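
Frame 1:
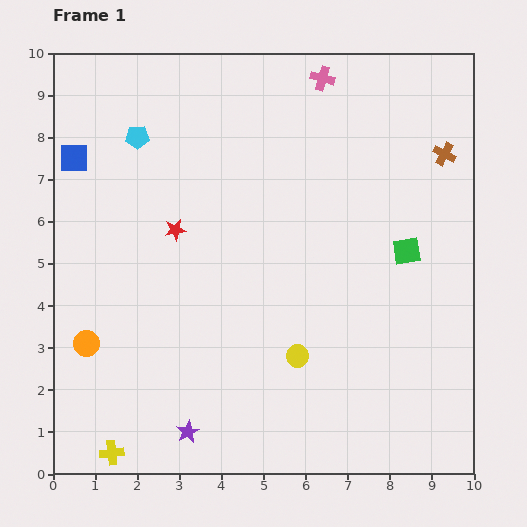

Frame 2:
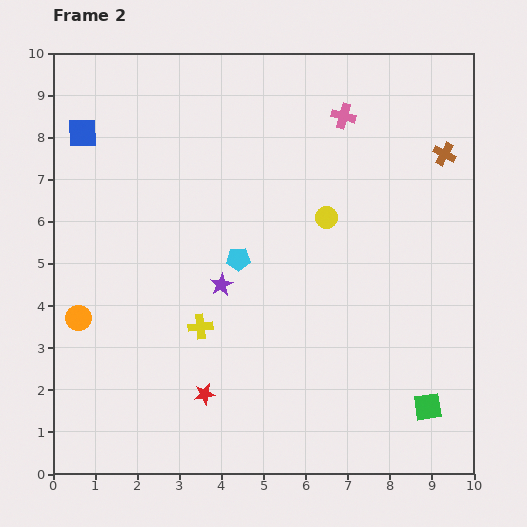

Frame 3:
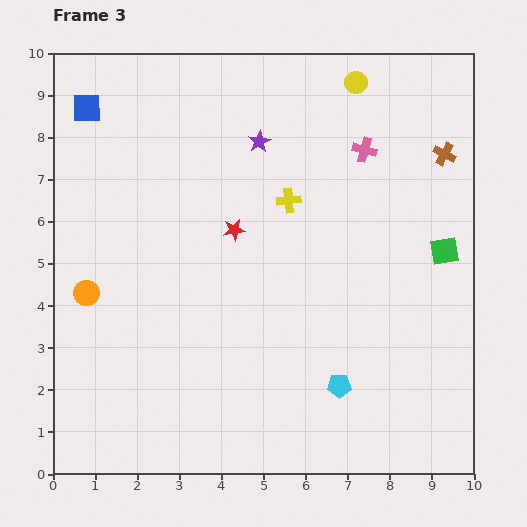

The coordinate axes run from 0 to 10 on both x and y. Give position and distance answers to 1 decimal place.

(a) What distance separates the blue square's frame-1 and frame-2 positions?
0.6

The blue square moved from (0.5, 7.5) to (0.7, 8.1), a distance of √(0.2² + 0.6²) ≈ 0.6.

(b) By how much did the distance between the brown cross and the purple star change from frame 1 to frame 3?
-4.6

Distance in frame 1: 9.0. Distance in frame 3: 4.4.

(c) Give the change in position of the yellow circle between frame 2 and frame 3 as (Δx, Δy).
(0.7, 3.2)

The yellow circle was at (6.5, 6.1) in frame 2 and (7.2, 9.3) in frame 3.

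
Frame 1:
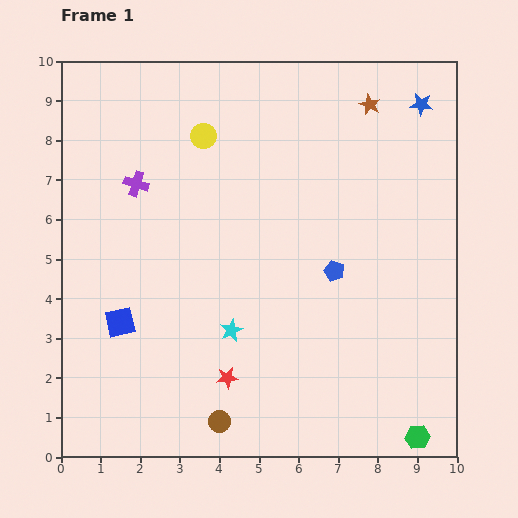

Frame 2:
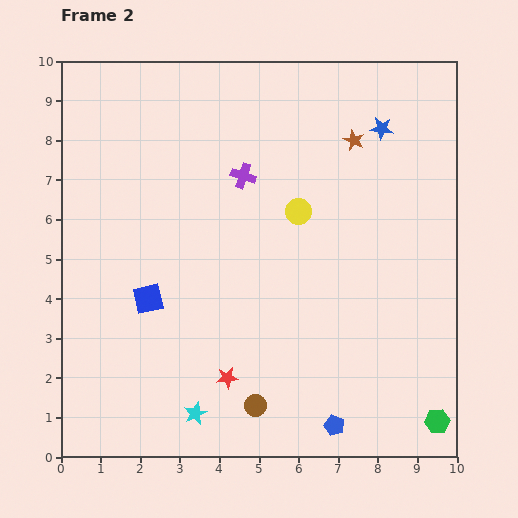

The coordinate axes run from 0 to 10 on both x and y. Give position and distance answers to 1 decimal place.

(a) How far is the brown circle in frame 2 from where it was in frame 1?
1.0

The brown circle moved from (4.0, 0.9) to (4.9, 1.3), a distance of √(0.9² + 0.4²) ≈ 1.0.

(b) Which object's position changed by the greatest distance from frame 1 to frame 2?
the blue pentagon

(moved 3.9; next 3.1)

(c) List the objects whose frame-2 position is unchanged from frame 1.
the red star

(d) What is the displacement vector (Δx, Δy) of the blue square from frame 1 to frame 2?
(0.7, 0.6)

The blue square was at (1.5, 3.4) in frame 1 and (2.2, 4.0) in frame 2.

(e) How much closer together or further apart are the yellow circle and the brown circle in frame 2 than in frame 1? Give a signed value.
-2.2

Distance in frame 1: 7.2. Distance in frame 2: 5.0.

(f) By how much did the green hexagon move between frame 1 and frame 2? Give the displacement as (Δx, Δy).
(0.5, 0.4)

The green hexagon was at (9.0, 0.5) in frame 1 and (9.5, 0.9) in frame 2.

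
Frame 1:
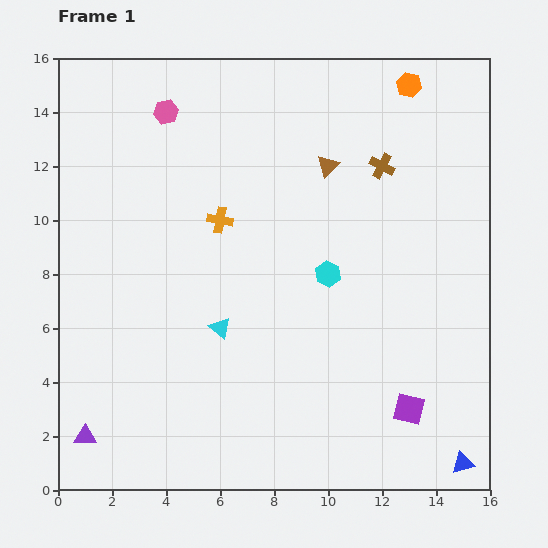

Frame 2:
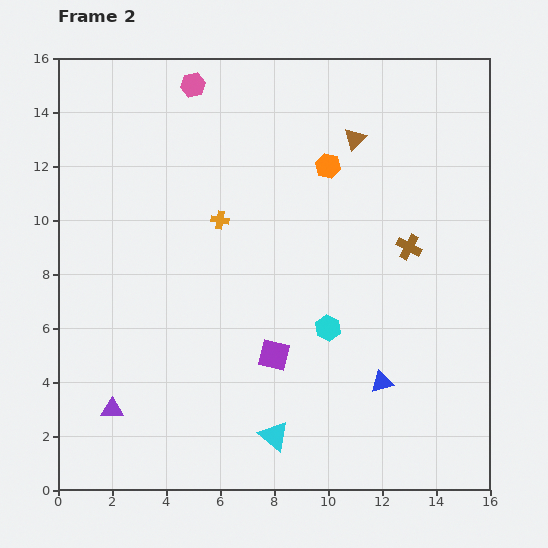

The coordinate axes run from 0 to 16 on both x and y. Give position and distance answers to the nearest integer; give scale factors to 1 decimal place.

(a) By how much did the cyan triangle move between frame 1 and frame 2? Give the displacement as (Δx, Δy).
(2, -4)

The cyan triangle was at (6, 6) in frame 1 and (8, 2) in frame 2.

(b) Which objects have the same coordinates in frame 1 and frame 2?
the orange cross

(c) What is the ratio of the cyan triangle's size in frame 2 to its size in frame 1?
1.4×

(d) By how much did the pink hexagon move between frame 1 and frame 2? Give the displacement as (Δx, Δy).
(1, 1)

The pink hexagon was at (4, 14) in frame 1 and (5, 15) in frame 2.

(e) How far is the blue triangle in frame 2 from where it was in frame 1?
4

The blue triangle moved from (15, 1) to (12, 4), a distance of √(3² + 3²) ≈ 4.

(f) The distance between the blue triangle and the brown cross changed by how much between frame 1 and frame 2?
-6

Distance in frame 1: 11. Distance in frame 2: 5.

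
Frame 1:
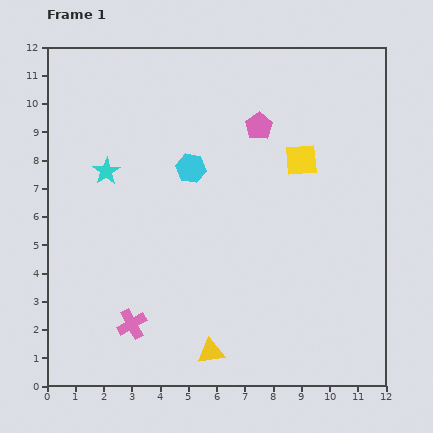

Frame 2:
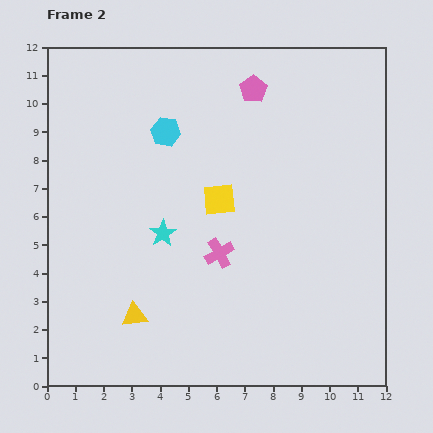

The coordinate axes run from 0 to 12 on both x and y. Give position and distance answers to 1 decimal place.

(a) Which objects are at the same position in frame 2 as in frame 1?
none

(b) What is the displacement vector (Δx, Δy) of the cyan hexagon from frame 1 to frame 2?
(-0.9, 1.3)

The cyan hexagon was at (5.1, 7.7) in frame 1 and (4.2, 9.0) in frame 2.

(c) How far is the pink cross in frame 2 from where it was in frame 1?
4.0

The pink cross moved from (3.0, 2.2) to (6.1, 4.7), a distance of √(3.1² + 2.5²) ≈ 4.0.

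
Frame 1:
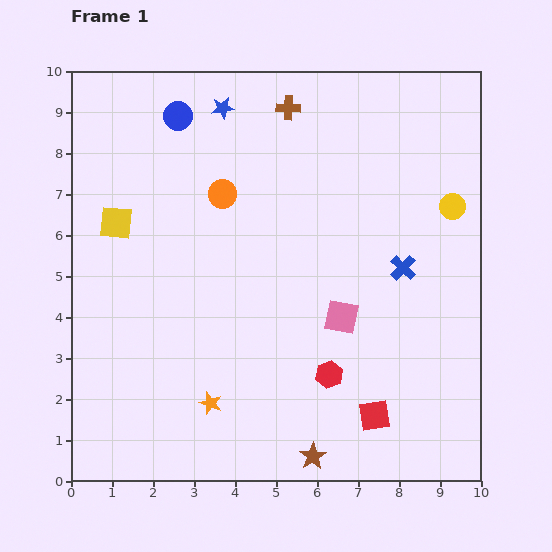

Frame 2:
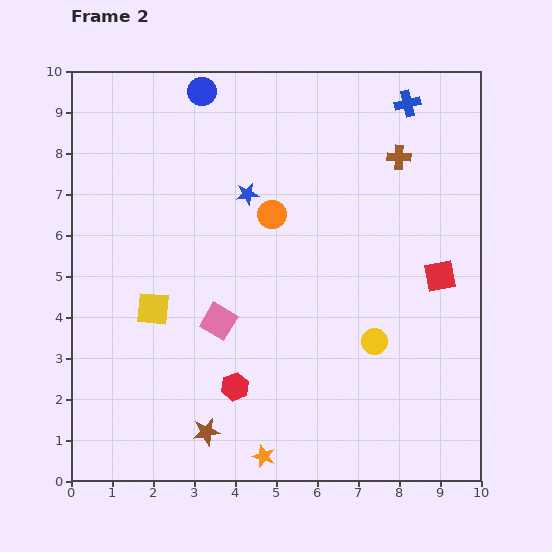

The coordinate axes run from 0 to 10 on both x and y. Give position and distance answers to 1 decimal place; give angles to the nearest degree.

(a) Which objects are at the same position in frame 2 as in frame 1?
none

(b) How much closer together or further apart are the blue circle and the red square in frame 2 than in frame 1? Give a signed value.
-1.4

Distance in frame 1: 8.7. Distance in frame 2: 7.3.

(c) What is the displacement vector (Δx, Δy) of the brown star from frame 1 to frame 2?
(-2.6, 0.6)

The brown star was at (5.9, 0.6) in frame 1 and (3.3, 1.2) in frame 2.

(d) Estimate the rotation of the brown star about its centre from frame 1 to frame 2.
22° clockwise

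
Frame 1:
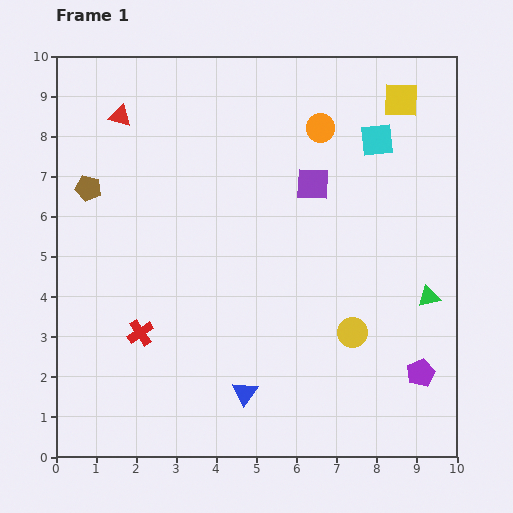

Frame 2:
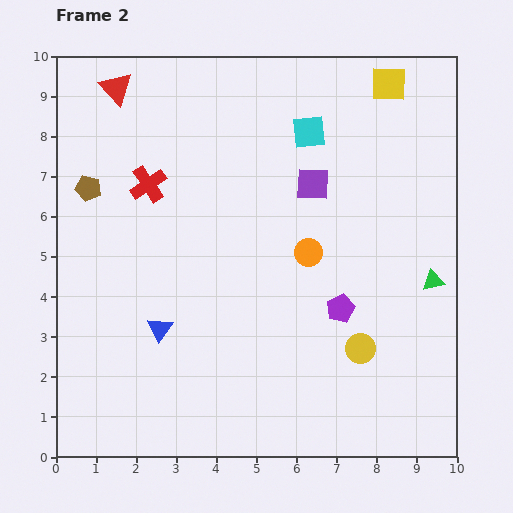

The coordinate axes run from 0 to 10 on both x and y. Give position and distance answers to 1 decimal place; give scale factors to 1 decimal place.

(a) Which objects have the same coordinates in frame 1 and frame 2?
the brown pentagon, the purple square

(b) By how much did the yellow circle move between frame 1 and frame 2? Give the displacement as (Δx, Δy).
(0.2, -0.4)

The yellow circle was at (7.4, 3.1) in frame 1 and (7.6, 2.7) in frame 2.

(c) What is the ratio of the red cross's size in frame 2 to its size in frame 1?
1.4×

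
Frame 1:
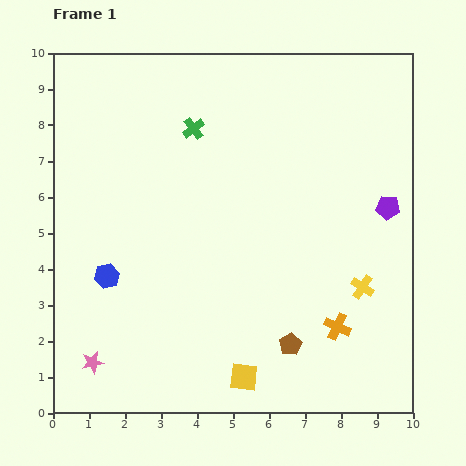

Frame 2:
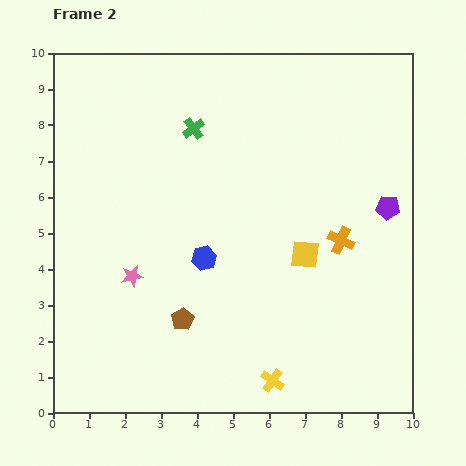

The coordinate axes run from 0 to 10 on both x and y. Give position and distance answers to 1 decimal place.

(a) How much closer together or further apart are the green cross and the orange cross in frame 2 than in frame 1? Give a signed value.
-1.7

Distance in frame 1: 6.8. Distance in frame 2: 5.1.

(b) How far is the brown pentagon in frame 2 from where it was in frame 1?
3.1

The brown pentagon moved from (6.6, 1.9) to (3.6, 2.6), a distance of √(3.0² + 0.7²) ≈ 3.1.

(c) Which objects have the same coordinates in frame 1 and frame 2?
the green cross, the purple pentagon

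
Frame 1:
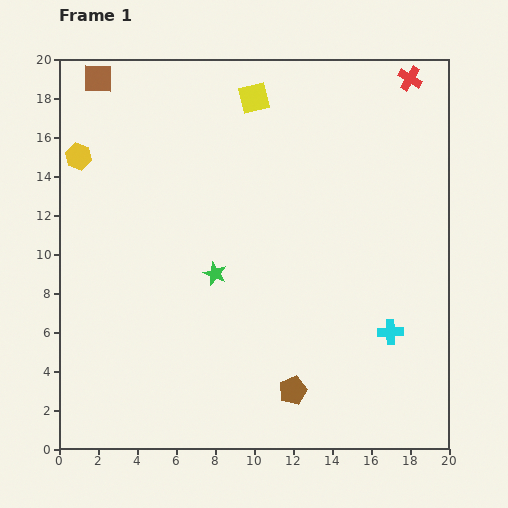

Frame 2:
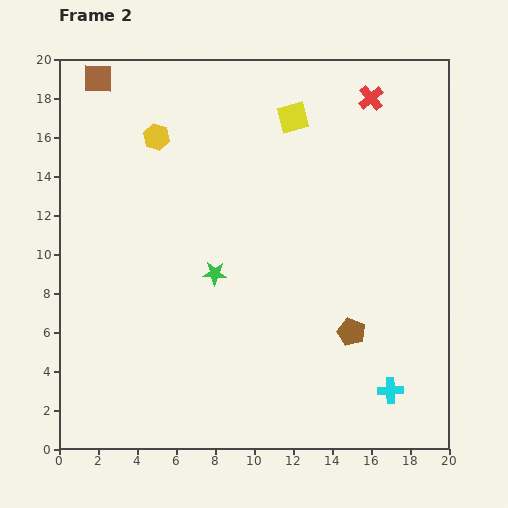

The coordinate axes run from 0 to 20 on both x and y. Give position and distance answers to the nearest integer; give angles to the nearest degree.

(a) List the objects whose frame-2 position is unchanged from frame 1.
the brown square, the green star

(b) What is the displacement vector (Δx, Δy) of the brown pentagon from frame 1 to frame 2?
(3, 3)

The brown pentagon was at (12, 3) in frame 1 and (15, 6) in frame 2.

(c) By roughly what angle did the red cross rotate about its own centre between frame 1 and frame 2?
18° clockwise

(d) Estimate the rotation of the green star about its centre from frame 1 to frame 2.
20° counter-clockwise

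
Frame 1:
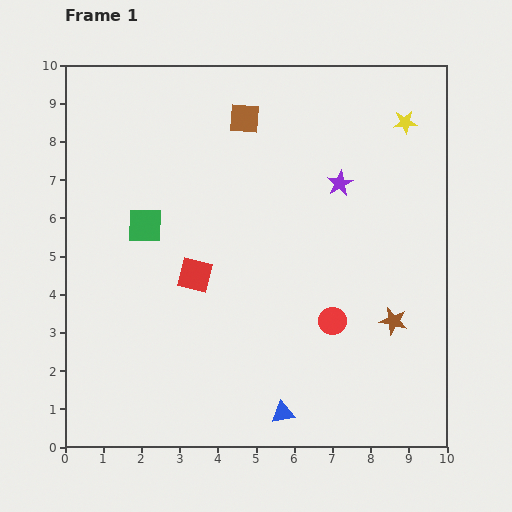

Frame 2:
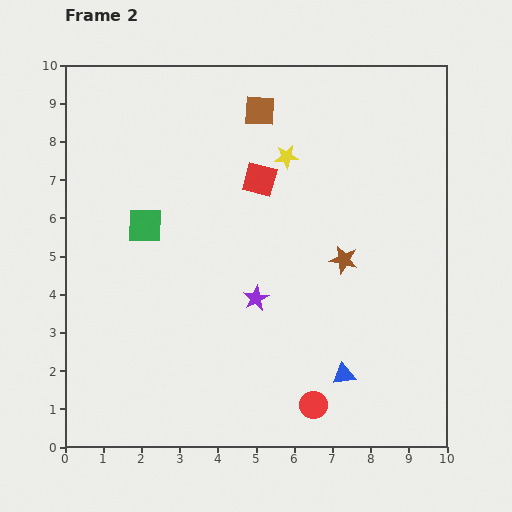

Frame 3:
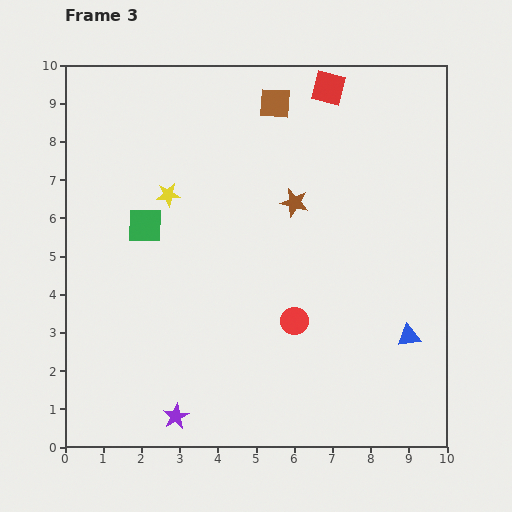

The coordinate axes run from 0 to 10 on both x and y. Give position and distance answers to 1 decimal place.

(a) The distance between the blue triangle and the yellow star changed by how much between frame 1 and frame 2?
-2.3

Distance in frame 1: 8.2. Distance in frame 2: 5.9.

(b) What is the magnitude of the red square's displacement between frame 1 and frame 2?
3.0

The red square moved from (3.4, 4.5) to (5.1, 7.0), a distance of √(1.7² + 2.5²) ≈ 3.0.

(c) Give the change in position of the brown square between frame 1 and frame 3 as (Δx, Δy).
(0.8, 0.4)

The brown square was at (4.7, 8.6) in frame 1 and (5.5, 9.0) in frame 3.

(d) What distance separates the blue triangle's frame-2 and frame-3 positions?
2.0

The blue triangle moved from (7.3, 1.9) to (9.0, 2.9), a distance of √(1.7² + 1.0²) ≈ 2.0.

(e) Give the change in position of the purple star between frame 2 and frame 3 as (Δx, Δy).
(-2.1, -3.1)

The purple star was at (5.0, 3.9) in frame 2 and (2.9, 0.8) in frame 3.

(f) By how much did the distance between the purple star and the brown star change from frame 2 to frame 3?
+3.9

Distance in frame 2: 2.5. Distance in frame 3: 6.4.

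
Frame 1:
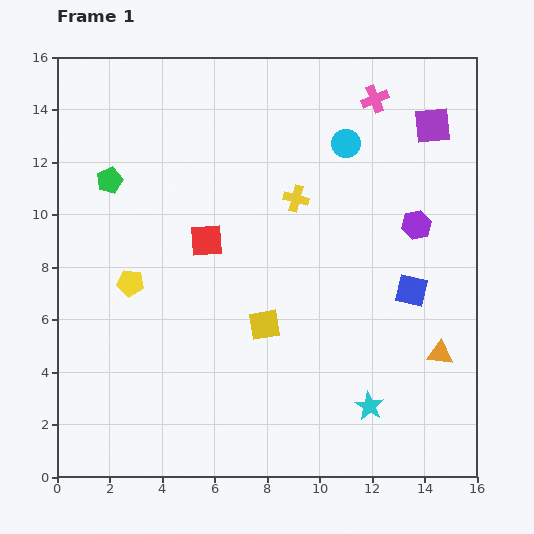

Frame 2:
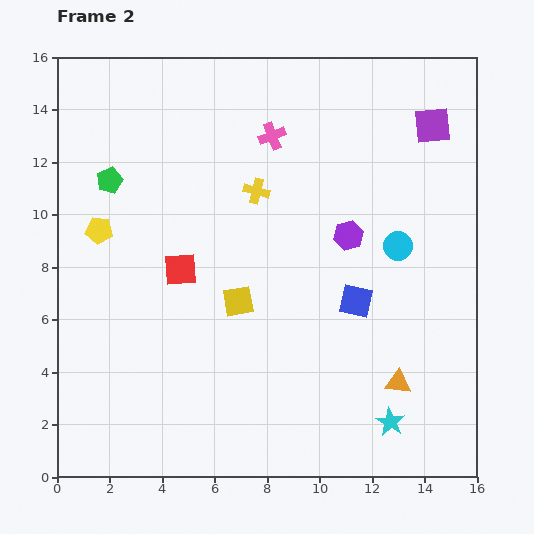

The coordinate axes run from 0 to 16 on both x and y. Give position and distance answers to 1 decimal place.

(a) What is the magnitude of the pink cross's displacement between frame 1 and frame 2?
4.1

The pink cross moved from (12.1, 14.4) to (8.2, 13.0), a distance of √(3.9² + 1.4²) ≈ 4.1.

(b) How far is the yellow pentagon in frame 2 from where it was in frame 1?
2.3

The yellow pentagon moved from (2.8, 7.4) to (1.6, 9.4), a distance of √(1.2² + 2.0²) ≈ 2.3.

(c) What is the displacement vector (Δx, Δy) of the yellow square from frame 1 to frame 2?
(-1.0, 0.9)

The yellow square was at (7.9, 5.8) in frame 1 and (6.9, 6.7) in frame 2.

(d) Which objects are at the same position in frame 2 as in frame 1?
the purple square, the green pentagon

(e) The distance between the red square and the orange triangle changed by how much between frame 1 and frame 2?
-0.6

Distance in frame 1: 9.9. Distance in frame 2: 9.3.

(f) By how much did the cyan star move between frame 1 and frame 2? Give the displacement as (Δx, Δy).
(0.8, -0.6)

The cyan star was at (11.9, 2.7) in frame 1 and (12.7, 2.1) in frame 2.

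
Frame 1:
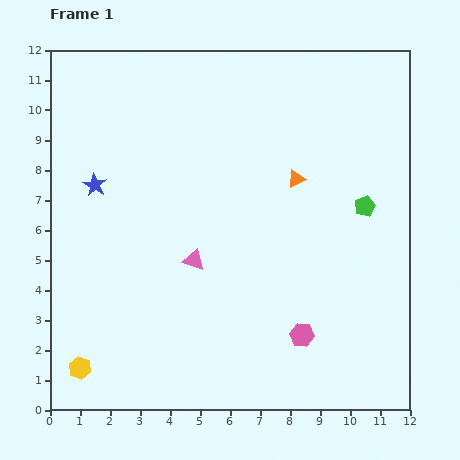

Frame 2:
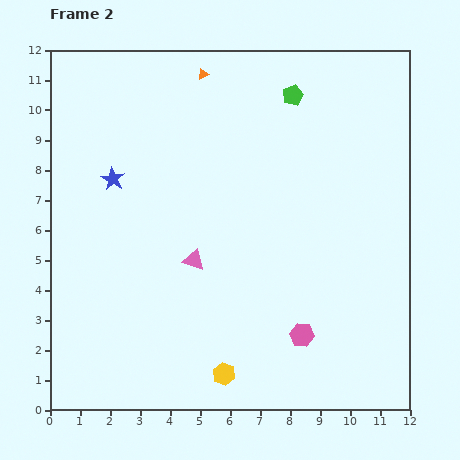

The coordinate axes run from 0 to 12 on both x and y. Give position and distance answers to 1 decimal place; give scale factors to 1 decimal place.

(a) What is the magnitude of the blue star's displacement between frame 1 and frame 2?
0.6

The blue star moved from (1.5, 7.5) to (2.1, 7.7), a distance of √(0.6² + 0.2²) ≈ 0.6.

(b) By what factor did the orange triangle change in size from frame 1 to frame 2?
0.6×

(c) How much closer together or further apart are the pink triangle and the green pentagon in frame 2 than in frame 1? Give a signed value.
+0.4

Distance in frame 1: 6.0. Distance in frame 2: 6.4.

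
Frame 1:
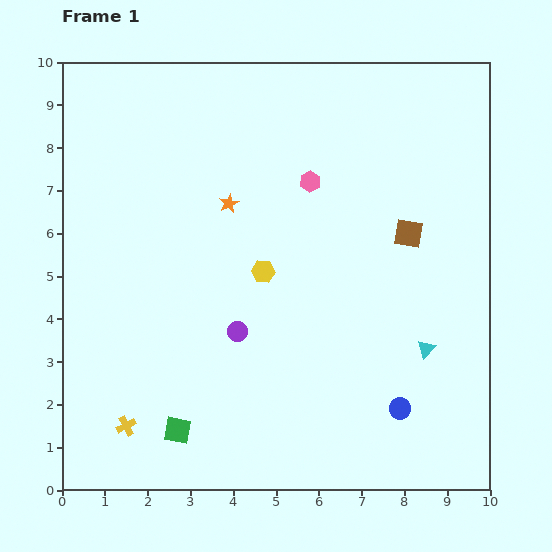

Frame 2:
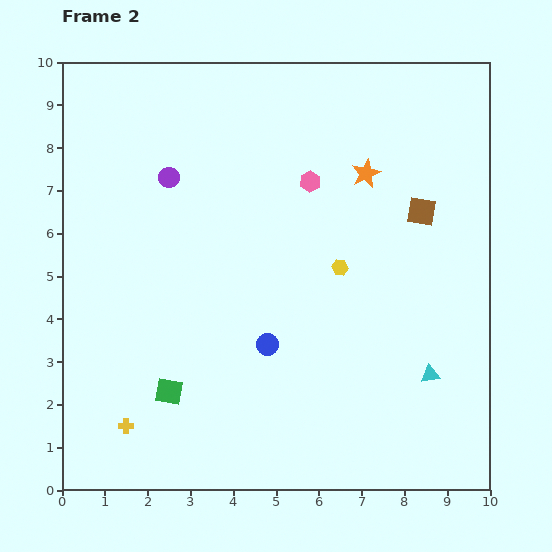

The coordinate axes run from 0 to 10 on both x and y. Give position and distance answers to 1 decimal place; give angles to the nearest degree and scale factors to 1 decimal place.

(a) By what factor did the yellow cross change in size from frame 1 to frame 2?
0.8×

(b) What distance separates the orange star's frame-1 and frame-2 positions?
3.3

The orange star moved from (3.9, 6.7) to (7.1, 7.4), a distance of √(3.2² + 0.7²) ≈ 3.3.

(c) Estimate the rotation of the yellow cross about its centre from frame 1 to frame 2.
28° clockwise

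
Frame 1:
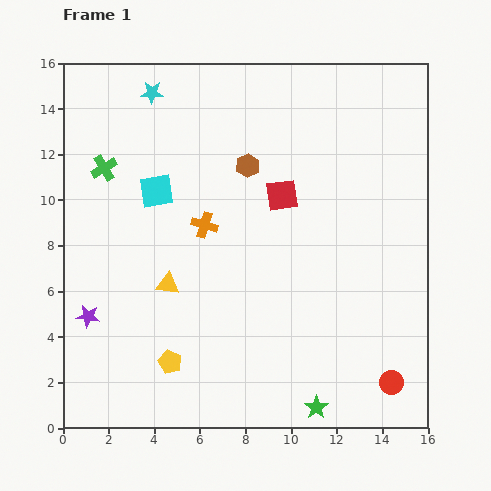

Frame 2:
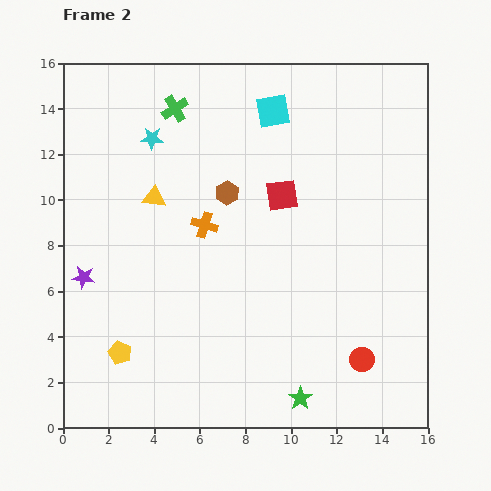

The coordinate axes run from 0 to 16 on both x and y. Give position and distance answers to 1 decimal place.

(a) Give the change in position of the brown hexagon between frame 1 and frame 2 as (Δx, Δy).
(-0.9, -1.2)

The brown hexagon was at (8.1, 11.5) in frame 1 and (7.2, 10.3) in frame 2.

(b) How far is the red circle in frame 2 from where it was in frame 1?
1.6

The red circle moved from (14.4, 2.0) to (13.1, 3.0), a distance of √(1.3² + 1.0²) ≈ 1.6.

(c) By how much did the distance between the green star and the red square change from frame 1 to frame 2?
-0.5

Distance in frame 1: 9.4. Distance in frame 2: 8.9.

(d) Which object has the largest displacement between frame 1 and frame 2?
the cyan square

(moved 6.2; next 4.0)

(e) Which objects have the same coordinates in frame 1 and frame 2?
the red square, the orange cross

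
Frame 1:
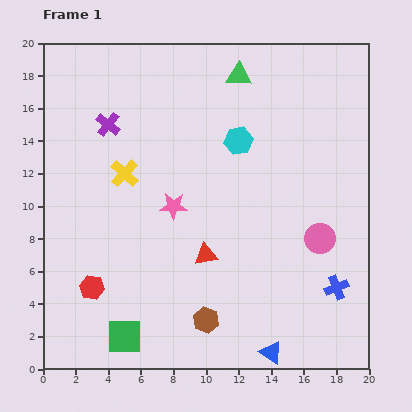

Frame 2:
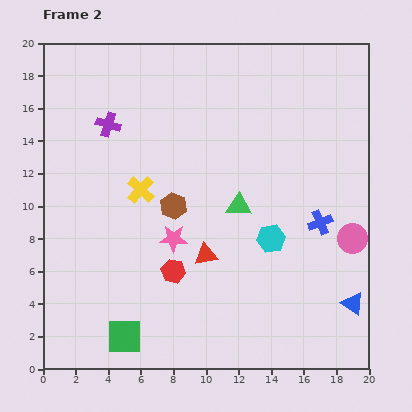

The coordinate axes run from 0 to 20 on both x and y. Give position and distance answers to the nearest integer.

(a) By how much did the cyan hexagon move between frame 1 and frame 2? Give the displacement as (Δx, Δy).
(2, -6)

The cyan hexagon was at (12, 14) in frame 1 and (14, 8) in frame 2.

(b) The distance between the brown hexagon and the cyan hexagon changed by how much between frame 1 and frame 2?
-5

Distance in frame 1: 11. Distance in frame 2: 6.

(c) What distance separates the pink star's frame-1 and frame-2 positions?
2

The pink star moved from (8, 10) to (8, 8), a distance of √(0² + 2²) ≈ 2.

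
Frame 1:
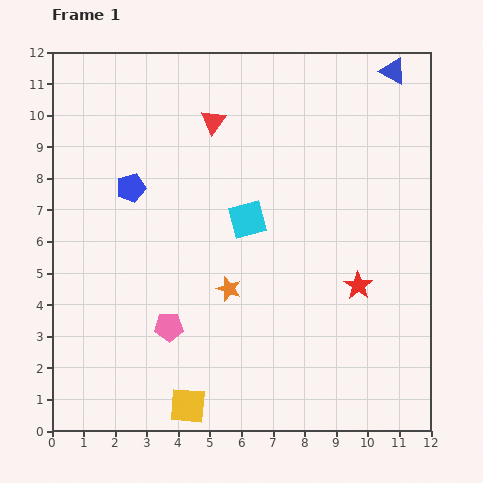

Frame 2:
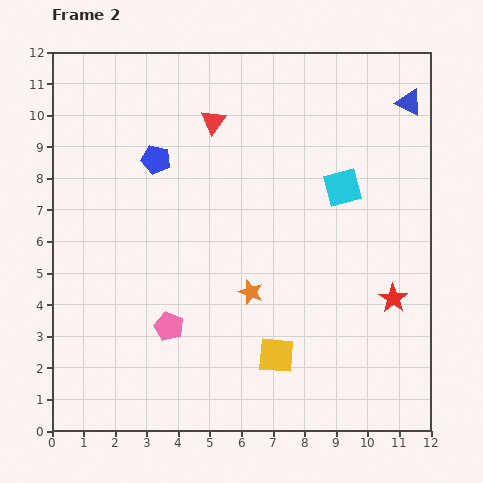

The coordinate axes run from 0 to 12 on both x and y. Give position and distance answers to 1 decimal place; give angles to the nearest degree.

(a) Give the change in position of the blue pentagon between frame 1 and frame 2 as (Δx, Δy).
(0.8, 0.9)

The blue pentagon was at (2.5, 7.7) in frame 1 and (3.3, 8.6) in frame 2.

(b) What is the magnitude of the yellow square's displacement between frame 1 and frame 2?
3.2

The yellow square moved from (4.3, 0.8) to (7.1, 2.4), a distance of √(2.8² + 1.6²) ≈ 3.2.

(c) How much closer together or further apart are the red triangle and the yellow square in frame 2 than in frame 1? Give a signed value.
-1.3

Distance in frame 1: 9.0. Distance in frame 2: 7.7.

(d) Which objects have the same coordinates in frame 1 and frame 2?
the pink pentagon, the red triangle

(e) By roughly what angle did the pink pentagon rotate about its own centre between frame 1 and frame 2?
24° clockwise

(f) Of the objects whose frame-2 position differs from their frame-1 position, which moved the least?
the orange star

(moved 0.7)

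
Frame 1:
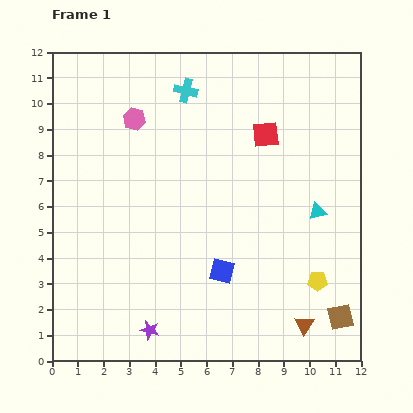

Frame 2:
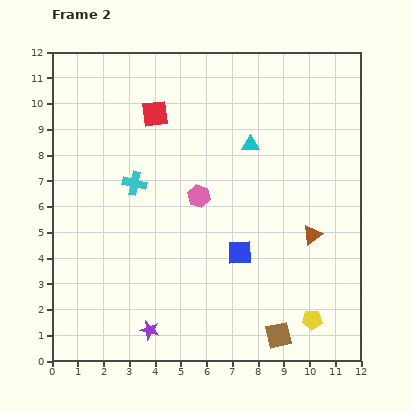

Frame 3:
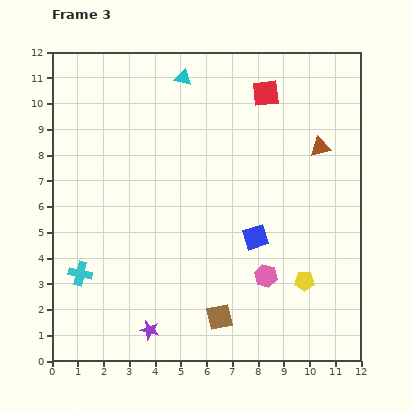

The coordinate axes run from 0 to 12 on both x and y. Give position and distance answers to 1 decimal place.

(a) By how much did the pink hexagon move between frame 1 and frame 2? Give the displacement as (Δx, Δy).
(2.5, -3.0)

The pink hexagon was at (3.2, 9.4) in frame 1 and (5.7, 6.4) in frame 2.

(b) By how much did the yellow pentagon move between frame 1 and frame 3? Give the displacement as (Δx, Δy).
(-0.5, 0.0)

The yellow pentagon was at (10.3, 3.1) in frame 1 and (9.8, 3.1) in frame 3.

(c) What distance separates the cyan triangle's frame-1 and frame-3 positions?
7.4

The cyan triangle moved from (10.3, 5.8) to (5.1, 11.0), a distance of √(5.2² + 5.2²) ≈ 7.4.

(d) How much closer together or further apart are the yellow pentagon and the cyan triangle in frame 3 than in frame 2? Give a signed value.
+2.0

Distance in frame 2: 7.2. Distance in frame 3: 9.2.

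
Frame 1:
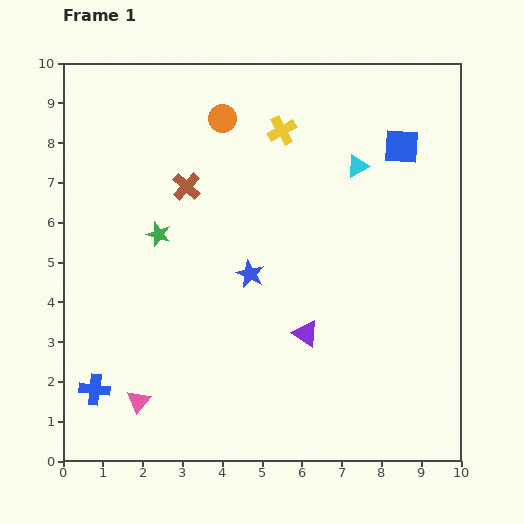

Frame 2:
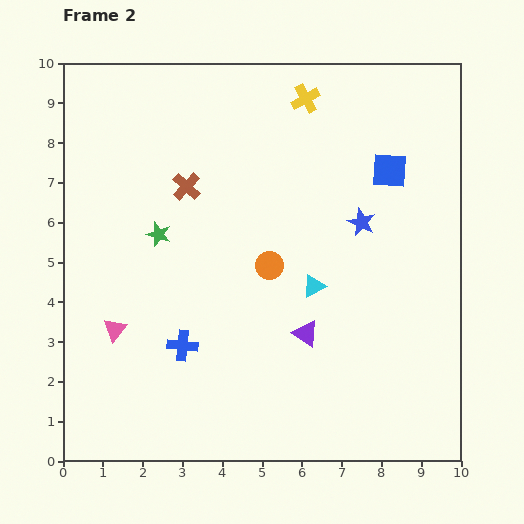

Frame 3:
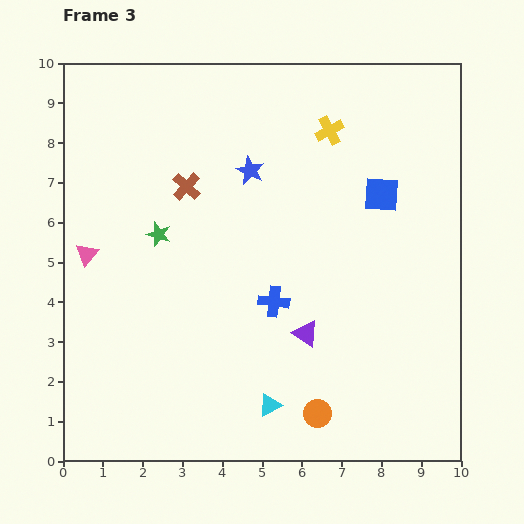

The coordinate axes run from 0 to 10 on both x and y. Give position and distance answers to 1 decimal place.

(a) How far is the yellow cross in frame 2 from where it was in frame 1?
1.0

The yellow cross moved from (5.5, 8.3) to (6.1, 9.1), a distance of √(0.6² + 0.8²) ≈ 1.0.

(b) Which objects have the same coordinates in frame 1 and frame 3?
the brown cross, the green star, the purple triangle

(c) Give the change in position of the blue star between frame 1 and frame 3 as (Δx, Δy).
(0.0, 2.6)

The blue star was at (4.7, 4.7) in frame 1 and (4.7, 7.3) in frame 3.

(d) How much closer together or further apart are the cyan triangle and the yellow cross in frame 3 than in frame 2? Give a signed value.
+2.4

Distance in frame 2: 4.7. Distance in frame 3: 7.1.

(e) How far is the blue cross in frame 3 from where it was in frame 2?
2.5

The blue cross moved from (3.0, 2.9) to (5.3, 4.0), a distance of √(2.3² + 1.1²) ≈ 2.5.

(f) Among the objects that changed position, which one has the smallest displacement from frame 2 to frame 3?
the blue square

(moved 0.6)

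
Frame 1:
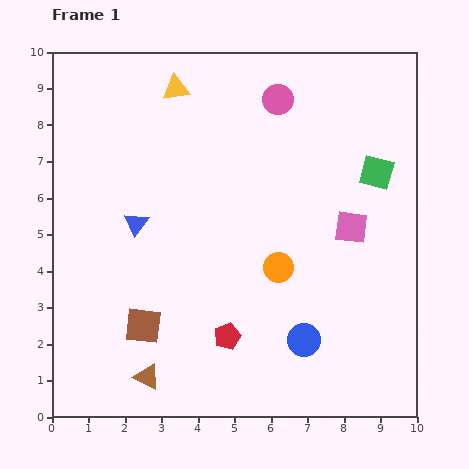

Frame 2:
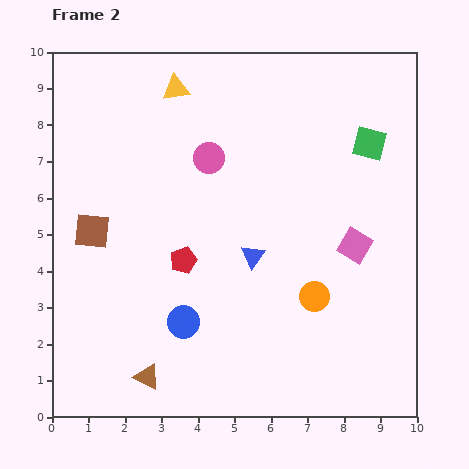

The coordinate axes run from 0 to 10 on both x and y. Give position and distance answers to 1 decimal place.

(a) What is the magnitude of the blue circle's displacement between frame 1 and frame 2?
3.3

The blue circle moved from (6.9, 2.1) to (3.6, 2.6), a distance of √(3.3² + 0.5²) ≈ 3.3.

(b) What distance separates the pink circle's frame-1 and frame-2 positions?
2.5

The pink circle moved from (6.2, 8.7) to (4.3, 7.1), a distance of √(1.9² + 1.6²) ≈ 2.5.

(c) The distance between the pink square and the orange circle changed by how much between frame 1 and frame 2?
-0.5

Distance in frame 1: 2.3. Distance in frame 2: 1.8.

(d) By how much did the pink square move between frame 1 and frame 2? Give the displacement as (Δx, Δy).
(0.1, -0.5)

The pink square was at (8.2, 5.2) in frame 1 and (8.3, 4.7) in frame 2.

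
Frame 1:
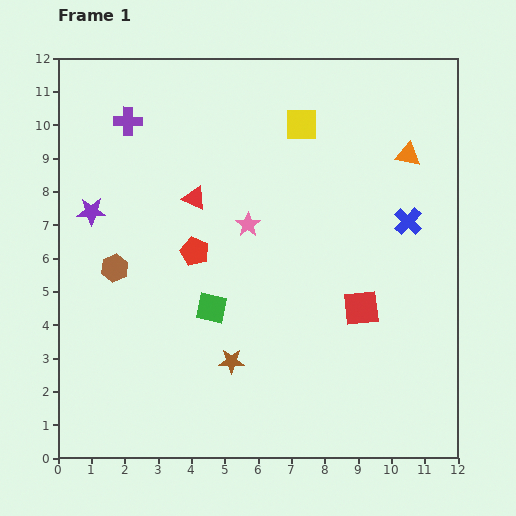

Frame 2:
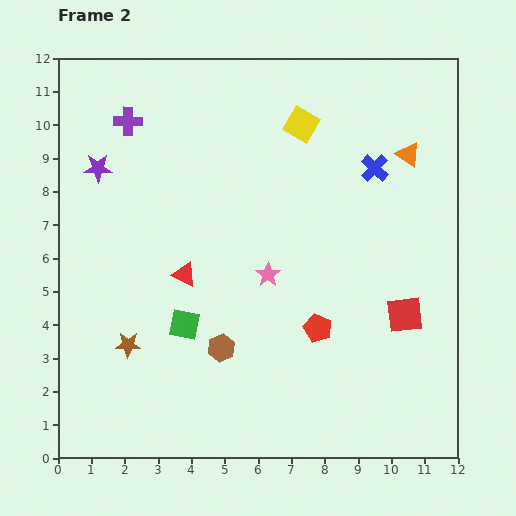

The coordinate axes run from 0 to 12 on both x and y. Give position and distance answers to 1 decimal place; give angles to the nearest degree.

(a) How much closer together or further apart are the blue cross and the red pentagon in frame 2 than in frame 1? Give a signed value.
-1.4

Distance in frame 1: 6.5. Distance in frame 2: 5.1.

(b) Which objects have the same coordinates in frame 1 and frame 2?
the purple cross, the yellow square, the orange triangle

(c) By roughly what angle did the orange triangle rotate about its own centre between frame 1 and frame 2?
23° clockwise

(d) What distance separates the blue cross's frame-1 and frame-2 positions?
1.9

The blue cross moved from (10.5, 7.1) to (9.5, 8.7), a distance of √(1.0² + 1.6²) ≈ 1.9.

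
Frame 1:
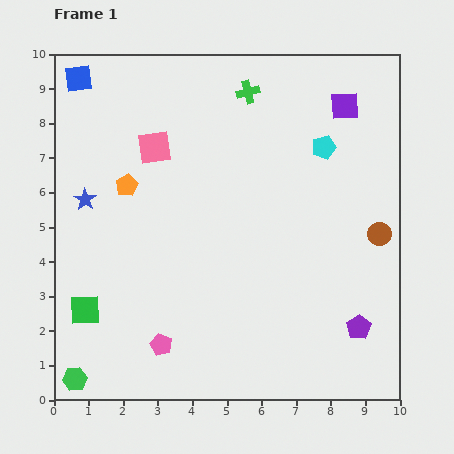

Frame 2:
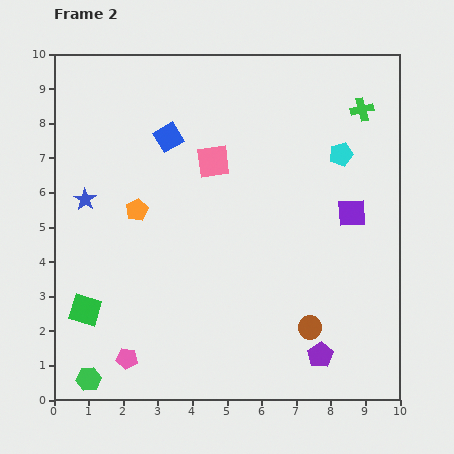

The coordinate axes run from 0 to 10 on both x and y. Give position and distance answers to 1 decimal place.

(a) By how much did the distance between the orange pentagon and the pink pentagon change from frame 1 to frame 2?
-0.4

Distance in frame 1: 4.7. Distance in frame 2: 4.3.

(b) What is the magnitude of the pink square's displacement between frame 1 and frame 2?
1.7

The pink square moved from (2.9, 7.3) to (4.6, 6.9), a distance of √(1.7² + 0.4²) ≈ 1.7.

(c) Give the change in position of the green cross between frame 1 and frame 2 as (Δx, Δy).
(3.3, -0.5)

The green cross was at (5.6, 8.9) in frame 1 and (8.9, 8.4) in frame 2.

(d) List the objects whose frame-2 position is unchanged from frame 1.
the blue star, the green square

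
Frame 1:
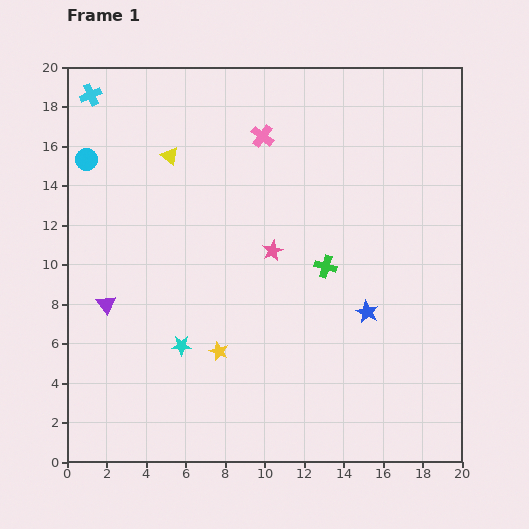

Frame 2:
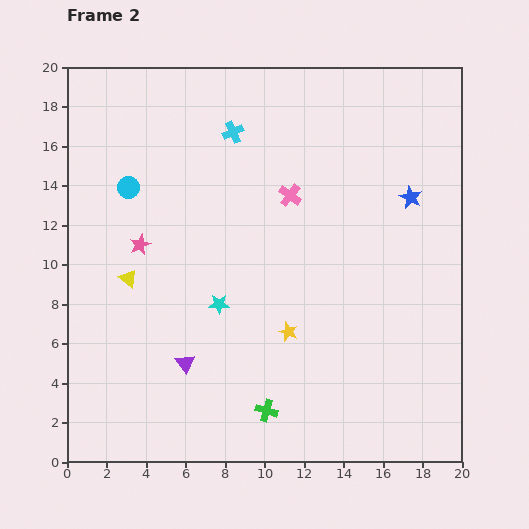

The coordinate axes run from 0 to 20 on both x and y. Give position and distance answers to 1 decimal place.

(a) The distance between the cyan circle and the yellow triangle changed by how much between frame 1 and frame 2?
+0.4

Distance in frame 1: 4.2. Distance in frame 2: 4.6.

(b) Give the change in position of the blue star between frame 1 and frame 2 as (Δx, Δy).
(2.2, 5.8)

The blue star was at (15.2, 7.6) in frame 1 and (17.4, 13.4) in frame 2.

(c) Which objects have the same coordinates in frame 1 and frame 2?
none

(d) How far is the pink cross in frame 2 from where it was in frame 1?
3.3

The pink cross moved from (9.9, 16.5) to (11.3, 13.5), a distance of √(1.4² + 3.0²) ≈ 3.3.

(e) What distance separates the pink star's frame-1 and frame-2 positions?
6.7

The pink star moved from (10.4, 10.7) to (3.7, 11.0), a distance of √(6.7² + 0.3²) ≈ 6.7.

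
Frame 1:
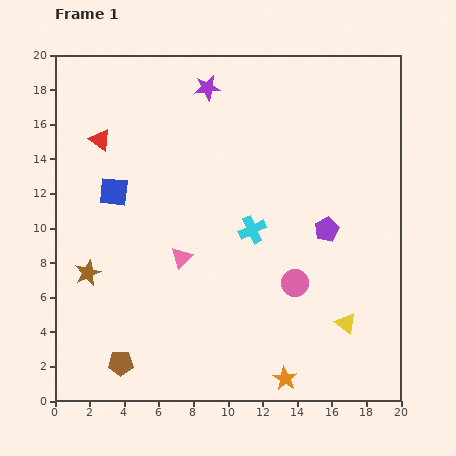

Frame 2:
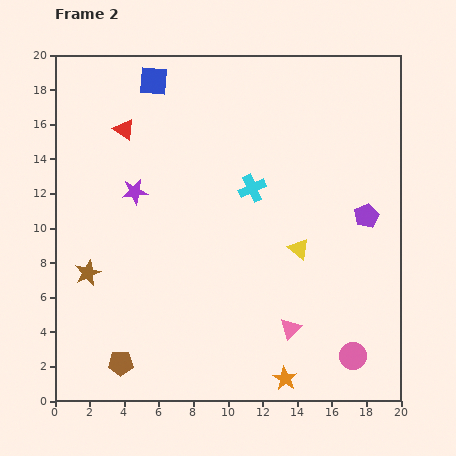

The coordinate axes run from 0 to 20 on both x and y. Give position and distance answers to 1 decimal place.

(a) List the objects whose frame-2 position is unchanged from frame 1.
the brown star, the orange star, the brown pentagon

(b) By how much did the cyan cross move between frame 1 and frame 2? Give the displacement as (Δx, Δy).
(0.0, 2.4)

The cyan cross was at (11.4, 9.9) in frame 1 and (11.4, 12.3) in frame 2.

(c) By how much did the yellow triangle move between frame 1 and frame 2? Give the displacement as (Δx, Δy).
(-2.7, 4.3)

The yellow triangle was at (16.8, 4.5) in frame 1 and (14.1, 8.8) in frame 2.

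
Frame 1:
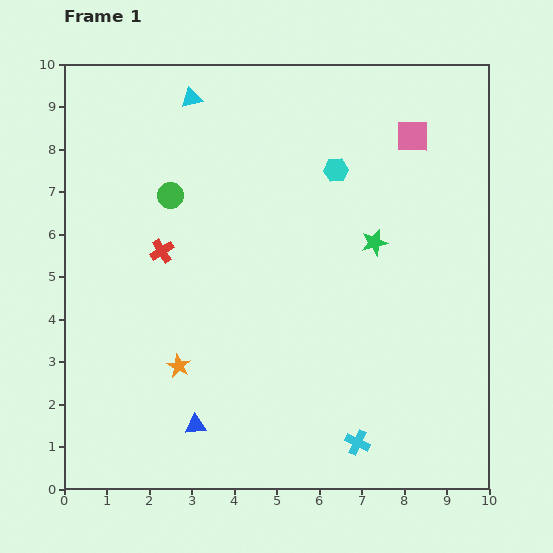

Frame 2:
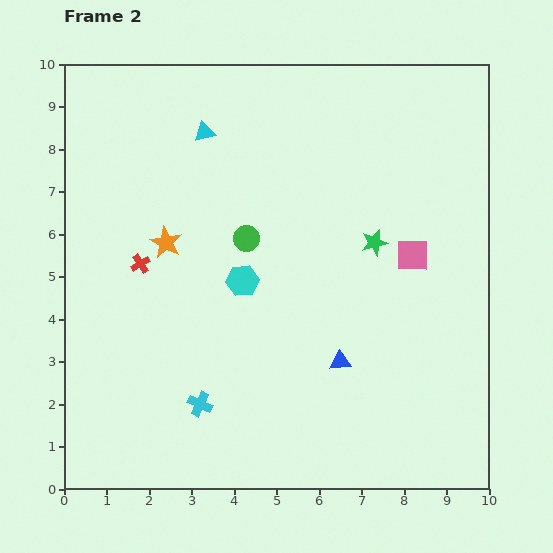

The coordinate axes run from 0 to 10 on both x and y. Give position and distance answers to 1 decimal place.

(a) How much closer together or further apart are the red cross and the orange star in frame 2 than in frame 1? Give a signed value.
-1.9

Distance in frame 1: 2.7. Distance in frame 2: 0.8.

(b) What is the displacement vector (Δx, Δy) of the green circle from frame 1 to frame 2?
(1.8, -1.0)

The green circle was at (2.5, 6.9) in frame 1 and (4.3, 5.9) in frame 2.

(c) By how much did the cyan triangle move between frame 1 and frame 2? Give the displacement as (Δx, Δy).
(0.3, -0.8)

The cyan triangle was at (3.0, 9.2) in frame 1 and (3.3, 8.4) in frame 2.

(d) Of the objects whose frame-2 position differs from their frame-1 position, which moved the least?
the red cross

(moved 0.6)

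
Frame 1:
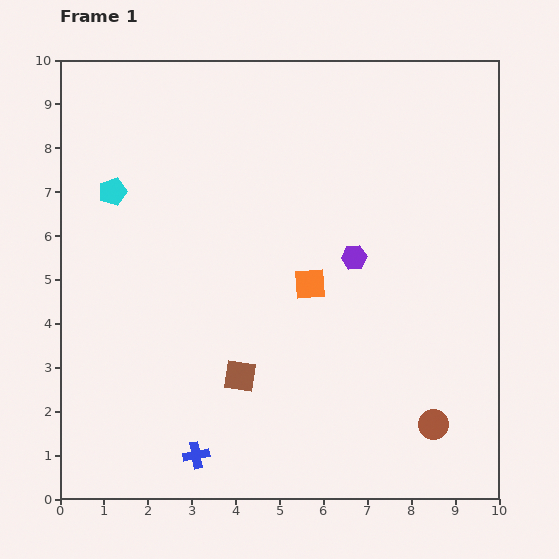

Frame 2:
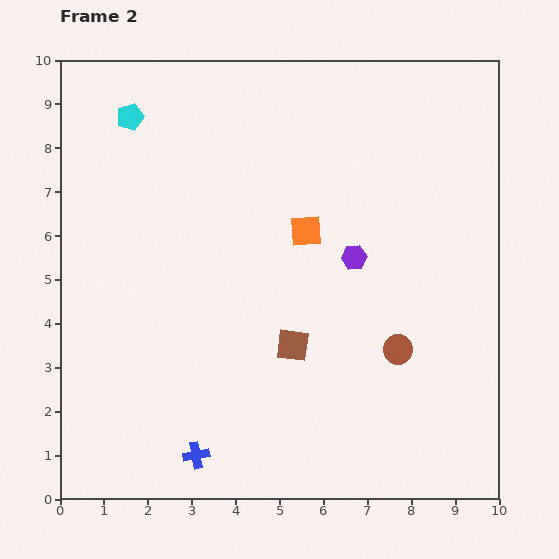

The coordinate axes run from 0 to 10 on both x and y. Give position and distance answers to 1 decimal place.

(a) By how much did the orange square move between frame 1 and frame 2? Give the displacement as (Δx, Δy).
(-0.1, 1.2)

The orange square was at (5.7, 4.9) in frame 1 and (5.6, 6.1) in frame 2.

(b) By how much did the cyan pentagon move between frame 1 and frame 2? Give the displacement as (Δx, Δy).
(0.4, 1.7)

The cyan pentagon was at (1.2, 7.0) in frame 1 and (1.6, 8.7) in frame 2.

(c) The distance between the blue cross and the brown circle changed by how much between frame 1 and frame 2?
-0.2

Distance in frame 1: 5.4. Distance in frame 2: 5.2.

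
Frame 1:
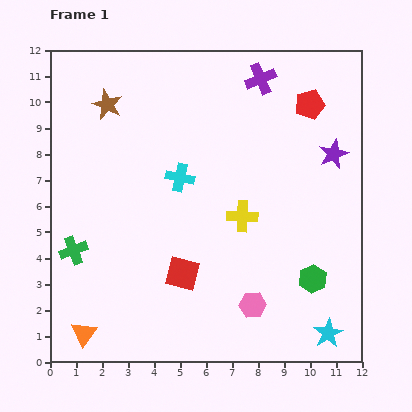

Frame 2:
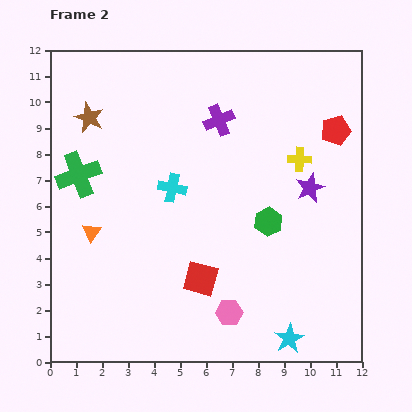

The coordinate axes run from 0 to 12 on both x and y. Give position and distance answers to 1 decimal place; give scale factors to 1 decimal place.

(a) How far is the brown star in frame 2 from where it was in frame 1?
0.9

The brown star moved from (2.2, 9.9) to (1.5, 9.4), a distance of √(0.7² + 0.5²) ≈ 0.9.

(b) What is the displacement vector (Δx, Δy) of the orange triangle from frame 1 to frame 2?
(0.3, 3.9)

The orange triangle was at (1.3, 1.1) in frame 1 and (1.6, 5.0) in frame 2.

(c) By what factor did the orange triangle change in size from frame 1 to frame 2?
0.7×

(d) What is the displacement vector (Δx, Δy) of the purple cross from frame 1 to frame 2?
(-1.6, -1.6)

The purple cross was at (8.1, 10.9) in frame 1 and (6.5, 9.3) in frame 2.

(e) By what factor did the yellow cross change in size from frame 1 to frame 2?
0.8×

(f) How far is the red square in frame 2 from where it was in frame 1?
0.7

The red square moved from (5.1, 3.4) to (5.8, 3.2), a distance of √(0.7² + 0.2²) ≈ 0.7.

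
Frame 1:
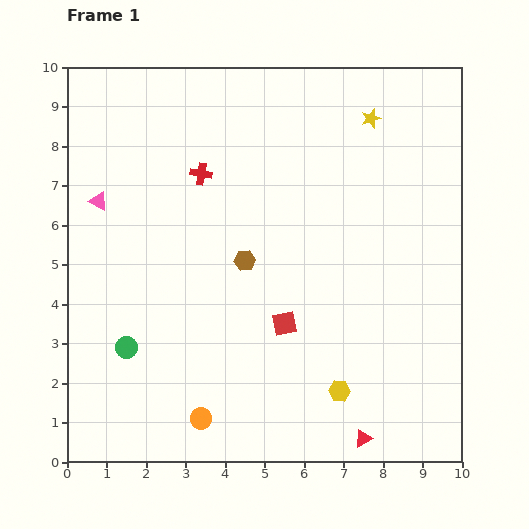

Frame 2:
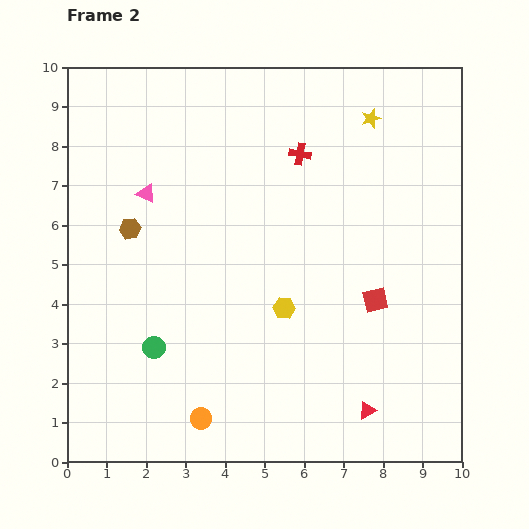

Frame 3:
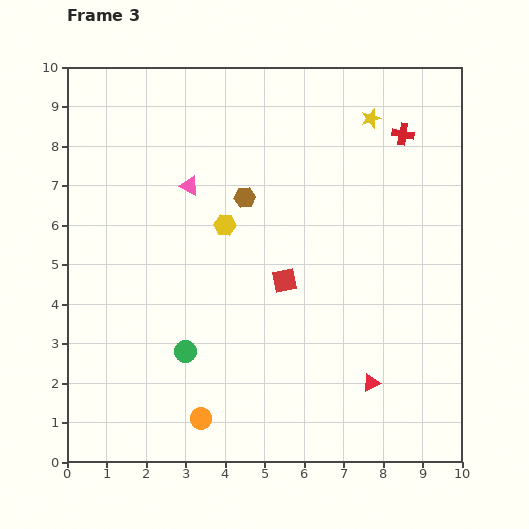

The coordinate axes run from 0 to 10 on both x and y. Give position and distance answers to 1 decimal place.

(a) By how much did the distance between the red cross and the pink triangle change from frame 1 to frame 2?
+1.3

Distance in frame 1: 2.7. Distance in frame 2: 4.0.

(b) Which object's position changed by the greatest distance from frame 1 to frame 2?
the brown hexagon

(moved 3.0; next 2.5)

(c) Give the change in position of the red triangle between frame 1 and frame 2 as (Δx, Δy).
(0.1, 0.7)

The red triangle was at (7.5, 0.6) in frame 1 and (7.6, 1.3) in frame 2.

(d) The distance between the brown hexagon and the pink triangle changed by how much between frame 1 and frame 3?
-2.6

Distance in frame 1: 4.0. Distance in frame 3: 1.4.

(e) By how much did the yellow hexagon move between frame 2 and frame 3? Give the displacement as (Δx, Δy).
(-1.5, 2.1)

The yellow hexagon was at (5.5, 3.9) in frame 2 and (4.0, 6.0) in frame 3.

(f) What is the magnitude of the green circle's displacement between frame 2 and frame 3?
0.8

The green circle moved from (2.2, 2.9) to (3.0, 2.8), a distance of √(0.8² + 0.1²) ≈ 0.8.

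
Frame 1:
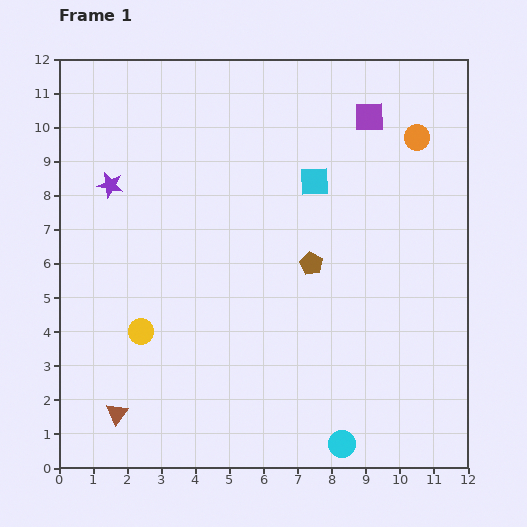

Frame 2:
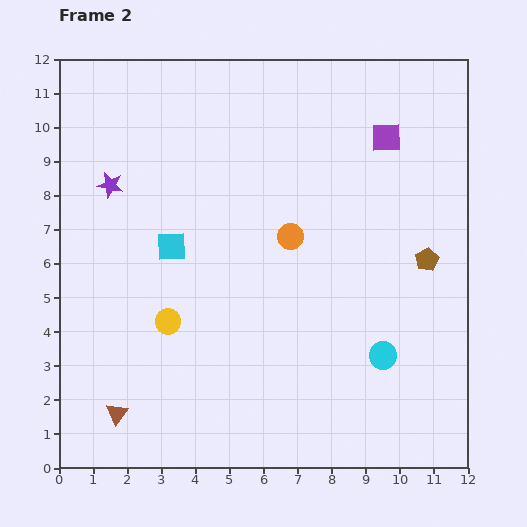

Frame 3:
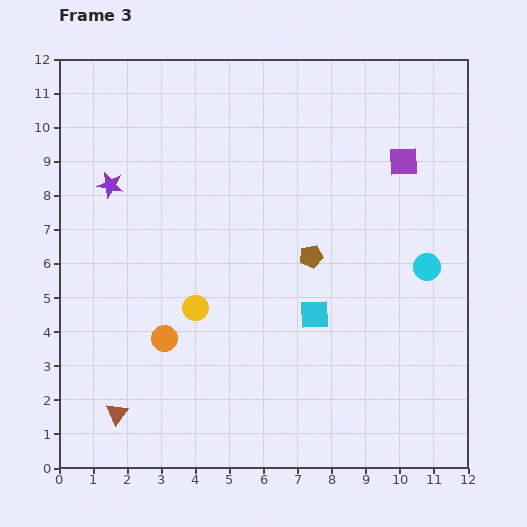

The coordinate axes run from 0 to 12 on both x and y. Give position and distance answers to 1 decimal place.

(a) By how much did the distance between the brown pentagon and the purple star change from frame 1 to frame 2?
+3.3

Distance in frame 1: 6.3. Distance in frame 2: 9.6.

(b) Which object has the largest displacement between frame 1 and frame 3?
the orange circle

(moved 9.5; next 5.8)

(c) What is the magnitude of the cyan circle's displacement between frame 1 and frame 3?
5.8

The cyan circle moved from (8.3, 0.7) to (10.8, 5.9), a distance of √(2.5² + 5.2²) ≈ 5.8.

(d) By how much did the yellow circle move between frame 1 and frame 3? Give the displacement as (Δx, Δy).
(1.6, 0.7)

The yellow circle was at (2.4, 4.0) in frame 1 and (4.0, 4.7) in frame 3.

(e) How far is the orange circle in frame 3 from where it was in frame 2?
4.8

The orange circle moved from (6.8, 6.8) to (3.1, 3.8), a distance of √(3.7² + 3.0²) ≈ 4.8.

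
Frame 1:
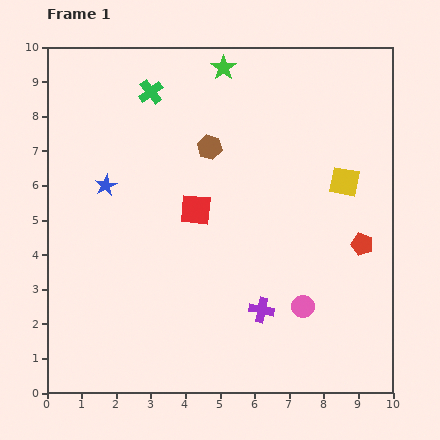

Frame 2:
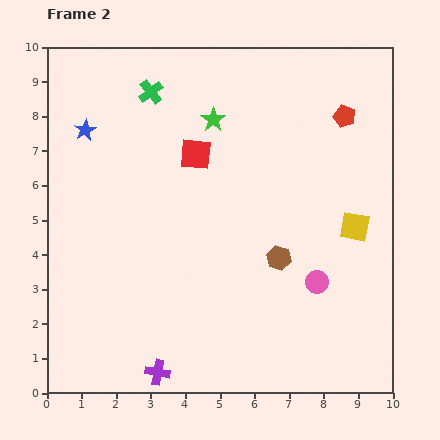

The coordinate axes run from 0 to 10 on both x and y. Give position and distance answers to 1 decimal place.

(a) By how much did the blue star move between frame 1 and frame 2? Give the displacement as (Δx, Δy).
(-0.6, 1.6)

The blue star was at (1.7, 6.0) in frame 1 and (1.1, 7.6) in frame 2.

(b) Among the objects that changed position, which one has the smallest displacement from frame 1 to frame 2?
the pink circle

(moved 0.8)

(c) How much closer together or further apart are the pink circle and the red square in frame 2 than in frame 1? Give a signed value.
+0.9

Distance in frame 1: 4.2. Distance in frame 2: 5.1.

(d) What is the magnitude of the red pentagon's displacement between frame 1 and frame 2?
3.7

The red pentagon moved from (9.1, 4.3) to (8.6, 8.0), a distance of √(0.5² + 3.7²) ≈ 3.7.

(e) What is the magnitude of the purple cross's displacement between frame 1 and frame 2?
3.5

The purple cross moved from (6.2, 2.4) to (3.2, 0.6), a distance of √(3.0² + 1.8²) ≈ 3.5.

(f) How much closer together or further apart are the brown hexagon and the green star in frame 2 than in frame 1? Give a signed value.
+2.1

Distance in frame 1: 2.3. Distance in frame 2: 4.4.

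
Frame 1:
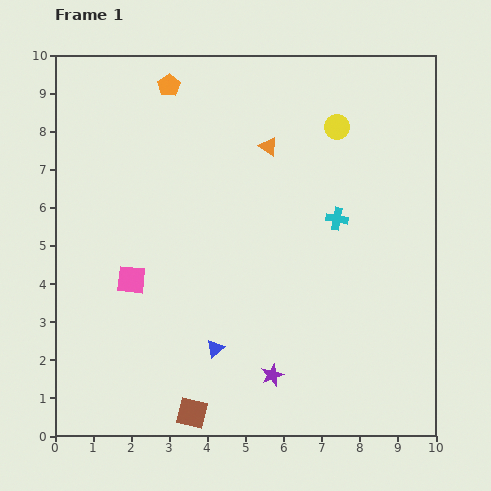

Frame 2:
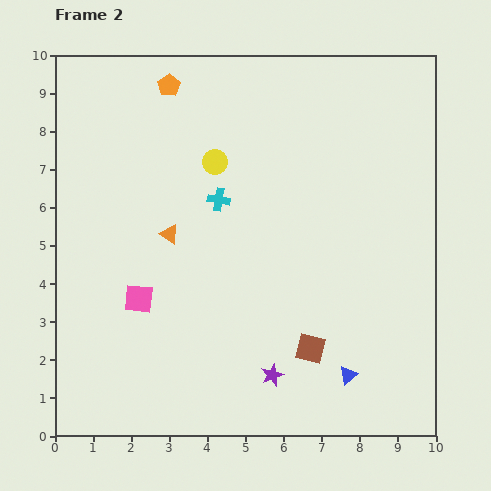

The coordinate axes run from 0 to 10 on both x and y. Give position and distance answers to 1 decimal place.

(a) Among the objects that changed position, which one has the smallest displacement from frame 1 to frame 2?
the pink square

(moved 0.5)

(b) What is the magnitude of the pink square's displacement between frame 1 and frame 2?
0.5

The pink square moved from (2.0, 4.1) to (2.2, 3.6), a distance of √(0.2² + 0.5²) ≈ 0.5.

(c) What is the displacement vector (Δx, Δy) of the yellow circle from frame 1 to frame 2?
(-3.2, -0.9)

The yellow circle was at (7.4, 8.1) in frame 1 and (4.2, 7.2) in frame 2.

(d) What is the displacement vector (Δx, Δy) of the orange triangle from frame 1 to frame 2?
(-2.6, -2.3)

The orange triangle was at (5.6, 7.6) in frame 1 and (3.0, 5.3) in frame 2.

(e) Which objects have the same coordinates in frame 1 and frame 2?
the orange pentagon, the purple star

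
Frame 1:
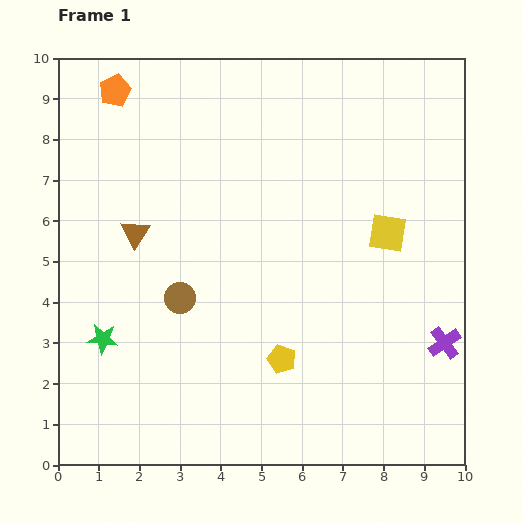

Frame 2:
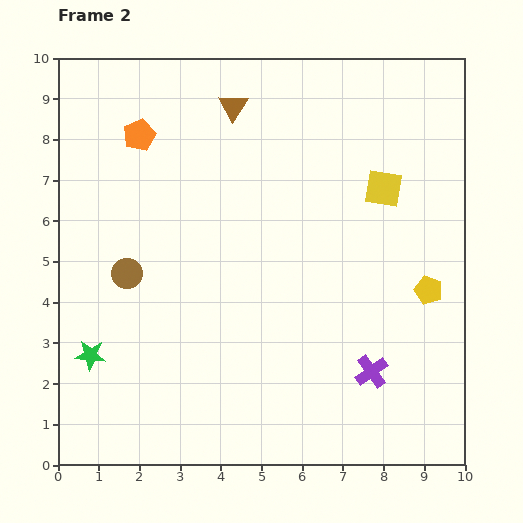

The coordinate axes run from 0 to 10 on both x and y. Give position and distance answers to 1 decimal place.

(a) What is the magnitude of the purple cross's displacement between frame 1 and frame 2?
1.9

The purple cross moved from (9.5, 3.0) to (7.7, 2.3), a distance of √(1.8² + 0.7²) ≈ 1.9.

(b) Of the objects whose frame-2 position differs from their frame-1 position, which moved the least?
the green star

(moved 0.5)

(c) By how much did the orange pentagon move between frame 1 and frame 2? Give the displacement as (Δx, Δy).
(0.6, -1.1)

The orange pentagon was at (1.4, 9.2) in frame 1 and (2.0, 8.1) in frame 2.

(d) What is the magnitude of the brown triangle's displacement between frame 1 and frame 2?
3.9

The brown triangle moved from (1.9, 5.7) to (4.3, 8.8), a distance of √(2.4² + 3.1²) ≈ 3.9.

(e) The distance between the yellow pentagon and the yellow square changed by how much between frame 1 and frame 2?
-1.3

Distance in frame 1: 4.0. Distance in frame 2: 2.7.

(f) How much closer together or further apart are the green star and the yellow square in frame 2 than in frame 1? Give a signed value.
+0.8

Distance in frame 1: 7.5. Distance in frame 2: 8.3.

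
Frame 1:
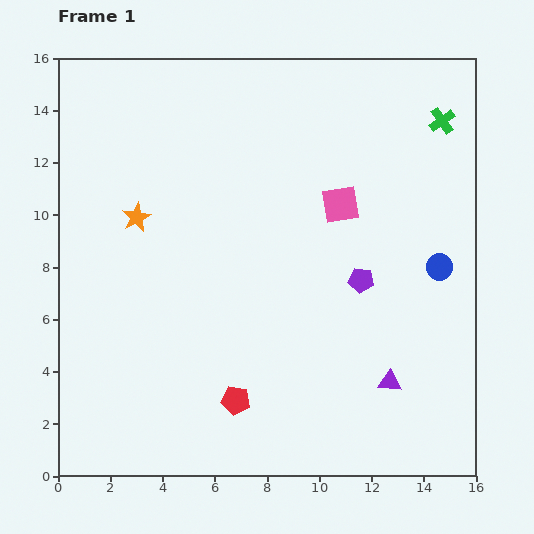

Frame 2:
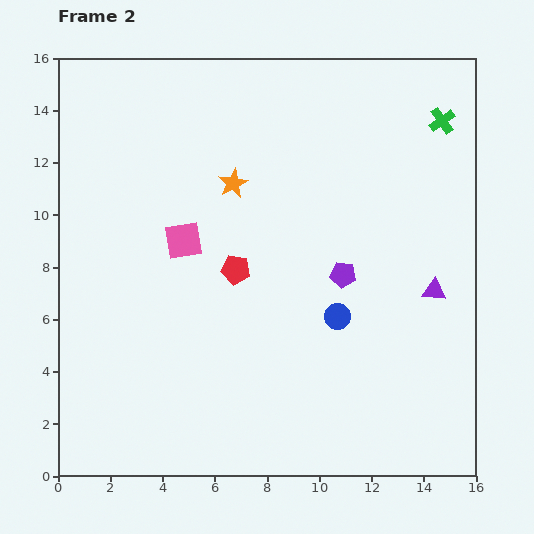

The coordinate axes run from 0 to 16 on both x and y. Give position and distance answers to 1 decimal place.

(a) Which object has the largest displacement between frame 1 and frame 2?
the pink square

(moved 6.2; next 5.0)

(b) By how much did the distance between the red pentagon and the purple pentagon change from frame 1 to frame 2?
-2.5

Distance in frame 1: 6.6. Distance in frame 2: 4.1.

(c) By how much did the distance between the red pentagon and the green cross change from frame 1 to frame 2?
-3.6

Distance in frame 1: 13.3. Distance in frame 2: 9.7.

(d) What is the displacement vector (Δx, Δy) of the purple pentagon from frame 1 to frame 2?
(-0.7, 0.2)

The purple pentagon was at (11.6, 7.5) in frame 1 and (10.9, 7.7) in frame 2.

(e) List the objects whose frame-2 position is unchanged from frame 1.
the green cross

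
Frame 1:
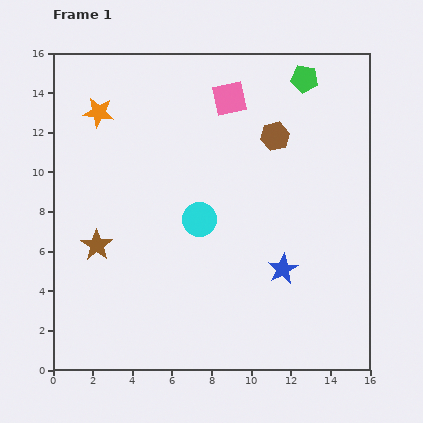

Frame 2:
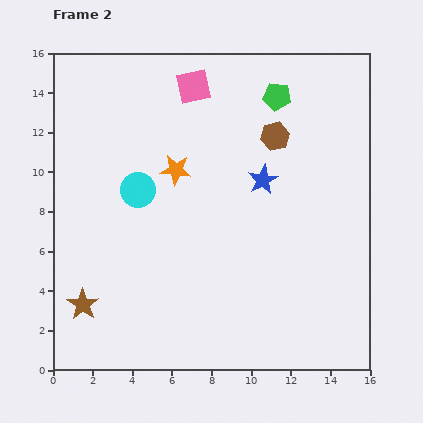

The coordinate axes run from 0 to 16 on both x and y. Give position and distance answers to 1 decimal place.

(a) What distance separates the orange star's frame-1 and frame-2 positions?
4.9

The orange star moved from (2.3, 13.0) to (6.2, 10.1), a distance of √(3.9² + 2.9²) ≈ 4.9.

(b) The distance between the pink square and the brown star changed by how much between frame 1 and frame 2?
+2.3

Distance in frame 1: 10.0. Distance in frame 2: 12.3.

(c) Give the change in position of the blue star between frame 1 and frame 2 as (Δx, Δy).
(-1.0, 4.5)

The blue star was at (11.6, 5.1) in frame 1 and (10.6, 9.6) in frame 2.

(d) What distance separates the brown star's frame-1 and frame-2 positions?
3.1

The brown star moved from (2.2, 6.3) to (1.5, 3.3), a distance of √(0.7² + 3.0²) ≈ 3.1.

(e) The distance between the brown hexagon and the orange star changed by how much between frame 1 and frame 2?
-3.7

Distance in frame 1: 9.0. Distance in frame 2: 5.3.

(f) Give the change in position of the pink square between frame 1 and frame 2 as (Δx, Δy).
(-1.8, 0.6)

The pink square was at (8.9, 13.7) in frame 1 and (7.1, 14.3) in frame 2.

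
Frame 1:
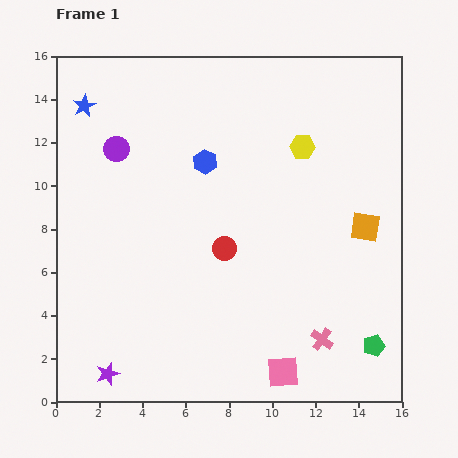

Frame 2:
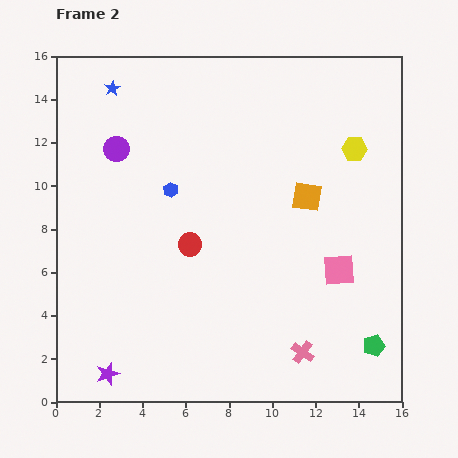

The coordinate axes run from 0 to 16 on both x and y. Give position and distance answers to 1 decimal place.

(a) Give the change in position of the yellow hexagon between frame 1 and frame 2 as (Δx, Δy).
(2.4, -0.1)

The yellow hexagon was at (11.4, 11.8) in frame 1 and (13.8, 11.7) in frame 2.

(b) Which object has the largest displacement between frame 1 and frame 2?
the pink square

(moved 5.4; next 3.0)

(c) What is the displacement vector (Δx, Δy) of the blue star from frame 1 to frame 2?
(1.3, 0.8)

The blue star was at (1.3, 13.7) in frame 1 and (2.6, 14.5) in frame 2.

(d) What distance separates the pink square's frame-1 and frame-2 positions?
5.4

The pink square moved from (10.5, 1.4) to (13.1, 6.1), a distance of √(2.6² + 4.7²) ≈ 5.4.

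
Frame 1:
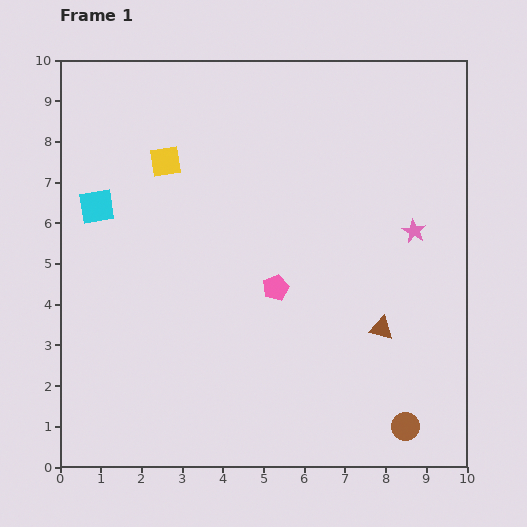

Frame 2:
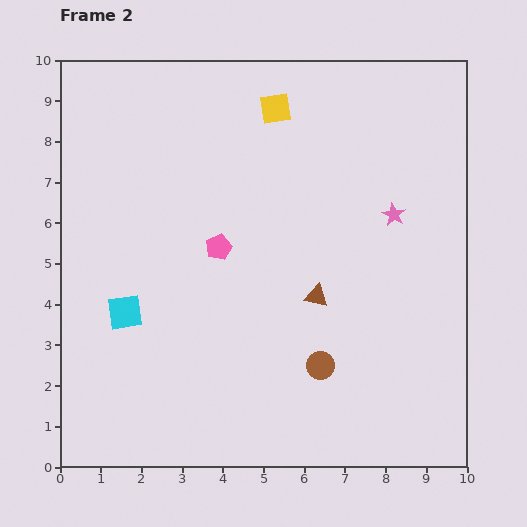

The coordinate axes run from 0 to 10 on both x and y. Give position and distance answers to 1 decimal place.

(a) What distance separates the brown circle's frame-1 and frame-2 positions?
2.6

The brown circle moved from (8.5, 1.0) to (6.4, 2.5), a distance of √(2.1² + 1.5²) ≈ 2.6.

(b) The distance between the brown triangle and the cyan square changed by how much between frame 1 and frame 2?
-2.9

Distance in frame 1: 7.6. Distance in frame 2: 4.7.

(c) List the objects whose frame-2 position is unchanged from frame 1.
none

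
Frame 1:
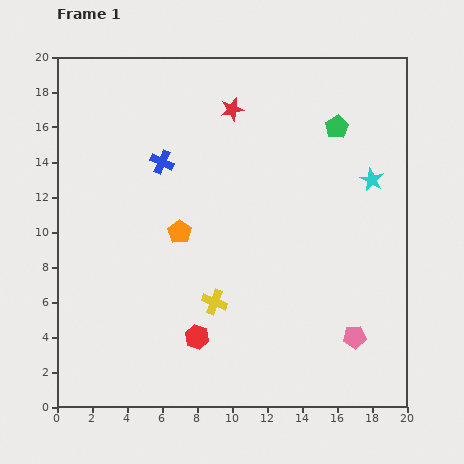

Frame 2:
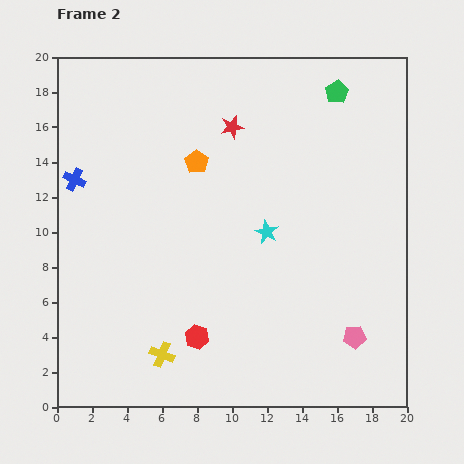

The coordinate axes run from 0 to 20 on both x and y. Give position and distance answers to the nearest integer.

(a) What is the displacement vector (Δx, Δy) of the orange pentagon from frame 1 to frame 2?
(1, 4)

The orange pentagon was at (7, 10) in frame 1 and (8, 14) in frame 2.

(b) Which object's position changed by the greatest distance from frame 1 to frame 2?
the cyan star

(moved 7; next 5)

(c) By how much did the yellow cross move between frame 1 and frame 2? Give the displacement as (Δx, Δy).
(-3, -3)

The yellow cross was at (9, 6) in frame 1 and (6, 3) in frame 2.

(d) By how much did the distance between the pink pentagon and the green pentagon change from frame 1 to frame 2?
+2

Distance in frame 1: 12. Distance in frame 2: 14.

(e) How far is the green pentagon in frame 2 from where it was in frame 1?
2

The green pentagon moved from (16, 16) to (16, 18), a distance of √(0² + 2²) ≈ 2.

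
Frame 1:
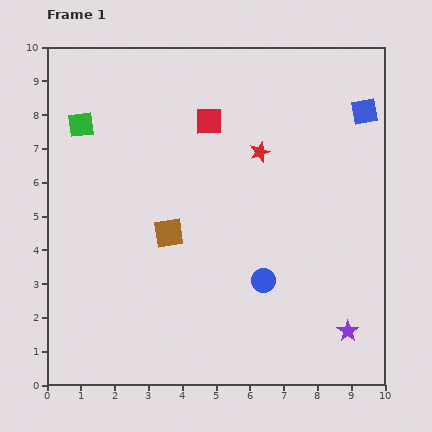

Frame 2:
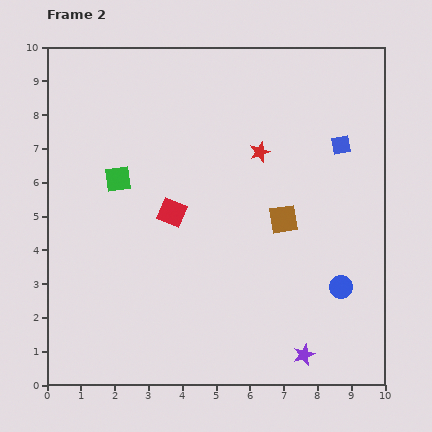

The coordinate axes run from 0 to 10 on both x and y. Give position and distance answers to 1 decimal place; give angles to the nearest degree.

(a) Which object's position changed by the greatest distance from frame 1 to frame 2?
the brown square

(moved 3.4; next 2.9)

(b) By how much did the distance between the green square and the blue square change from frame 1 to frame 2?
-1.7

Distance in frame 1: 8.4. Distance in frame 2: 6.7.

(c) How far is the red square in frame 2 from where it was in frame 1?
2.9

The red square moved from (4.8, 7.8) to (3.7, 5.1), a distance of √(1.1² + 2.7²) ≈ 2.9.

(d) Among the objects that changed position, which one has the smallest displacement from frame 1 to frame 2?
the blue square

(moved 1.2)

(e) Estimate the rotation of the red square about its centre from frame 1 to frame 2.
23° clockwise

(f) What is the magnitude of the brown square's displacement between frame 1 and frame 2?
3.4

The brown square moved from (3.6, 4.5) to (7.0, 4.9), a distance of √(3.4² + 0.4²) ≈ 3.4.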